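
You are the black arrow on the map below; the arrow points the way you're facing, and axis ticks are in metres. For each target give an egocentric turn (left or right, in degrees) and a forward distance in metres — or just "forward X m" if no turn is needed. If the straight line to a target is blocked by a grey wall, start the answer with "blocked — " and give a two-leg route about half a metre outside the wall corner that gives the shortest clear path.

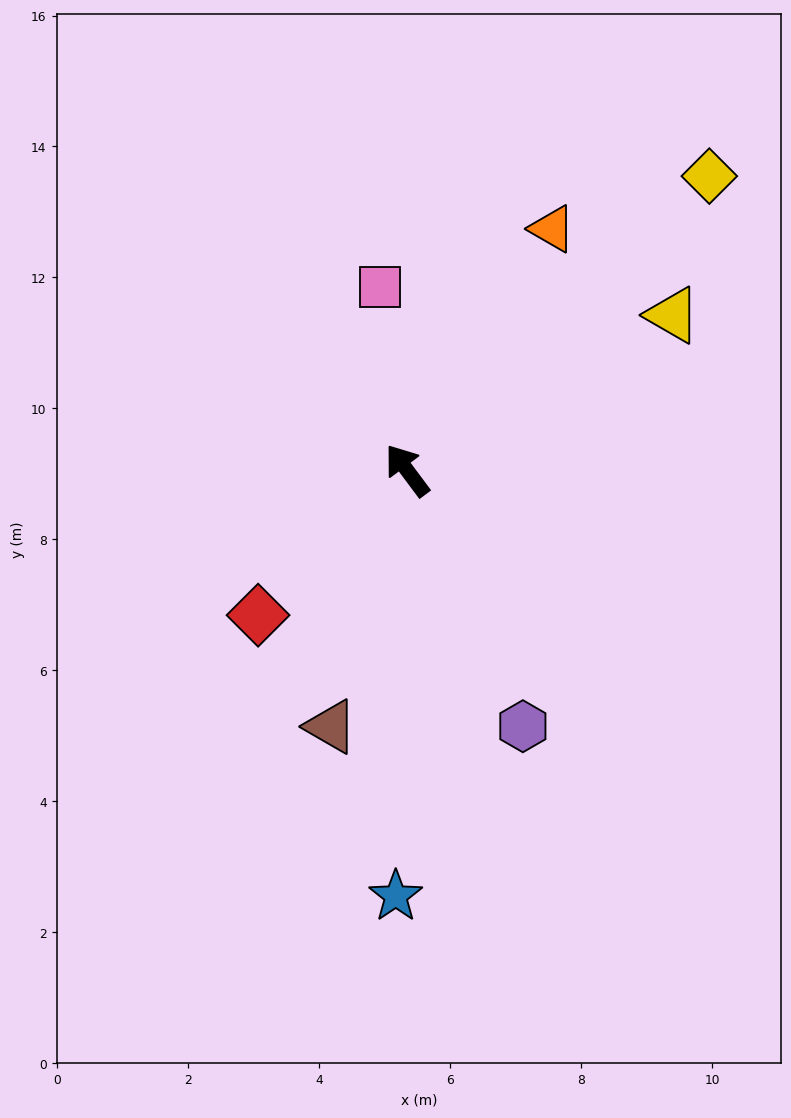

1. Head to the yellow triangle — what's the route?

turn right 96°, forward 4.7 m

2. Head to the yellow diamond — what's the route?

turn right 82°, forward 6.4 m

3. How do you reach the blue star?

turn left 142°, forward 6.5 m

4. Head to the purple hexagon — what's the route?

turn left 168°, forward 4.3 m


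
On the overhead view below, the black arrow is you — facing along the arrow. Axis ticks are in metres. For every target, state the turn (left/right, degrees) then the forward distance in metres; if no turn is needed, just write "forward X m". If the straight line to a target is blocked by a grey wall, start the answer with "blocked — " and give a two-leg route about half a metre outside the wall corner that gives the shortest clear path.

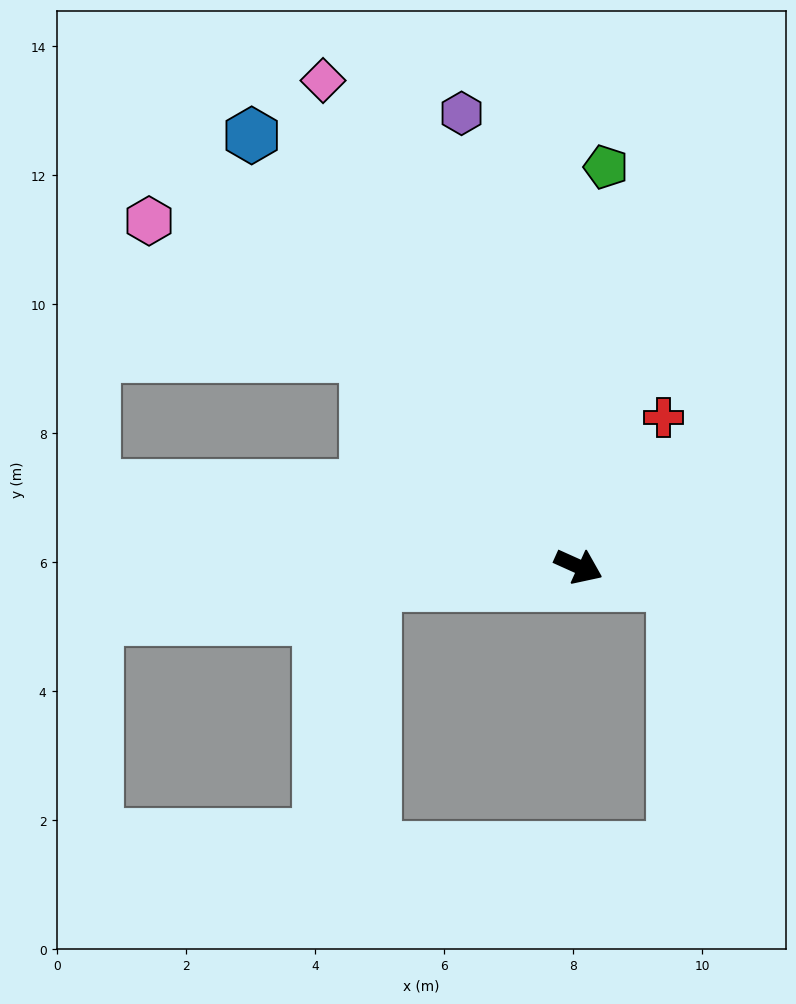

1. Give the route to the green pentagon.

turn left 110°, forward 6.2 m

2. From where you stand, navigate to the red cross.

turn left 85°, forward 2.7 m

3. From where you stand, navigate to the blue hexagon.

turn left 151°, forward 8.4 m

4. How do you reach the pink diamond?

turn left 142°, forward 8.5 m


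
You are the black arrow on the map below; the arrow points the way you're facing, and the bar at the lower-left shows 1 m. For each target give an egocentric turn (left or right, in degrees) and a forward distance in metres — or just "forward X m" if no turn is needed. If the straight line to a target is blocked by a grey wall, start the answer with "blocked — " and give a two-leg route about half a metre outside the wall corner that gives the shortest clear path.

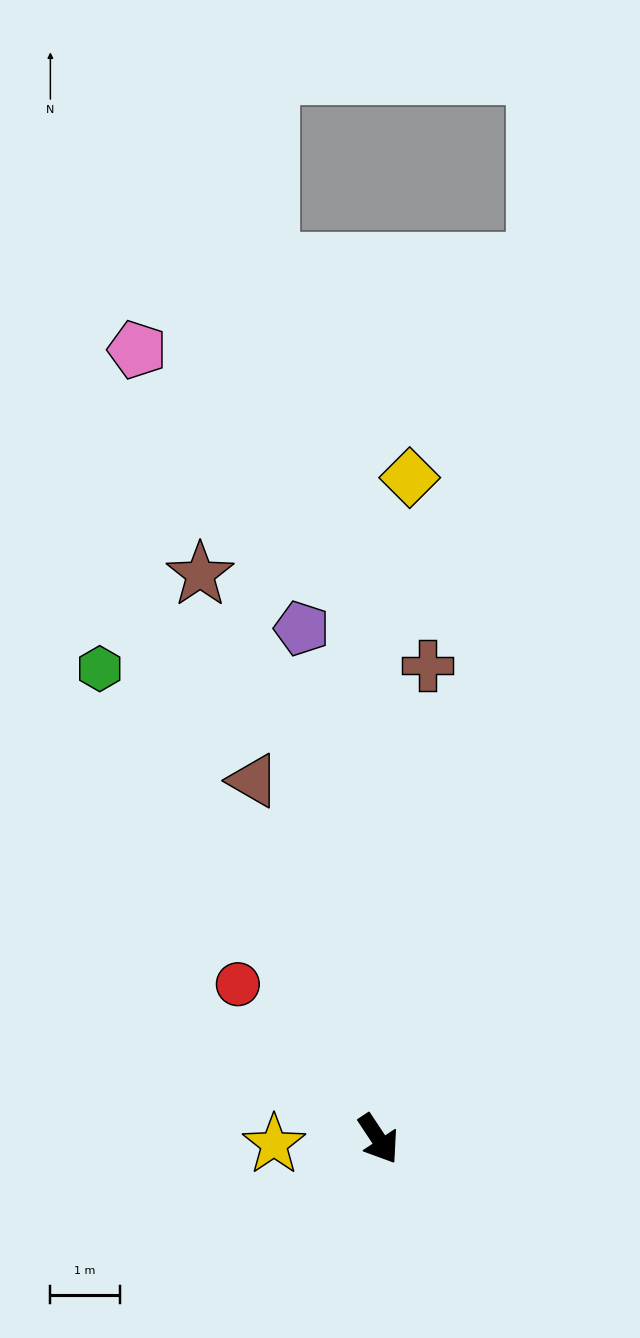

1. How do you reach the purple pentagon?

turn left 155°, forward 7.5 m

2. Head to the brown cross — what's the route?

turn left 141°, forward 6.9 m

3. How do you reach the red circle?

turn right 171°, forward 3.0 m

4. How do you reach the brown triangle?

turn left 166°, forward 5.5 m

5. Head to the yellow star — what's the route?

turn right 121°, forward 1.5 m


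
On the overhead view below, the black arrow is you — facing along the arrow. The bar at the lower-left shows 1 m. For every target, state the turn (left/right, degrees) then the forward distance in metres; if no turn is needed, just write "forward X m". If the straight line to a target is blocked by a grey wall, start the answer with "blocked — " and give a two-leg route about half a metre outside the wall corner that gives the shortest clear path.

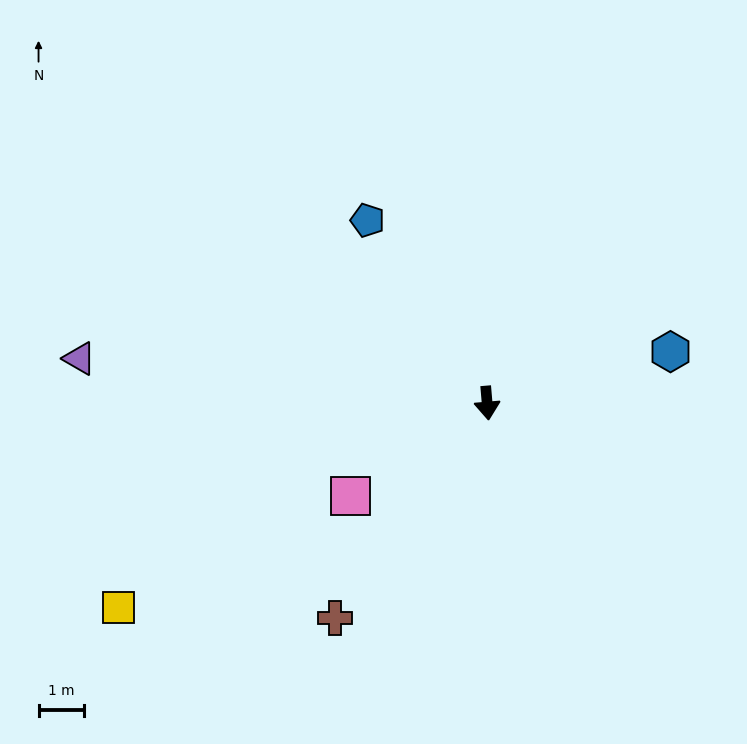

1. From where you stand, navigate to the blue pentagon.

turn right 152°, forward 4.8 m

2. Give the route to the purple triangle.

turn right 101°, forward 8.9 m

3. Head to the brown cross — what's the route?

turn right 40°, forward 5.7 m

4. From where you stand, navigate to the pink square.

turn right 61°, forward 3.6 m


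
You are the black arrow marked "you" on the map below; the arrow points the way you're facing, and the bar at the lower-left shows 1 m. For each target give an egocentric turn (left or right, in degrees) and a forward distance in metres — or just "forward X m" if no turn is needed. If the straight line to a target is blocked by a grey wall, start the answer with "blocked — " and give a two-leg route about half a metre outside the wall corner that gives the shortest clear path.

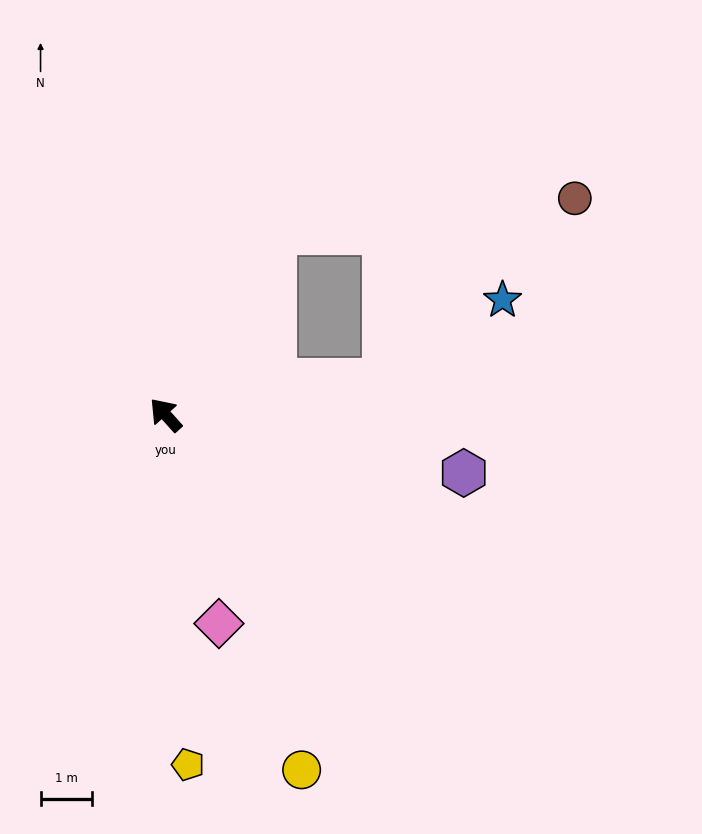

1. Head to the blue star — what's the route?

blocked — turn right 123°, forward 4.3 m, then turn left 25°, forward 2.7 m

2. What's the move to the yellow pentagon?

turn left 142°, forward 6.8 m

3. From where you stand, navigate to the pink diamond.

turn left 152°, forward 4.2 m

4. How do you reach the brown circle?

blocked — turn right 73°, forward 4.1 m, then turn right 52°, forward 5.8 m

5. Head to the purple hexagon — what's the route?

turn right 143°, forward 5.9 m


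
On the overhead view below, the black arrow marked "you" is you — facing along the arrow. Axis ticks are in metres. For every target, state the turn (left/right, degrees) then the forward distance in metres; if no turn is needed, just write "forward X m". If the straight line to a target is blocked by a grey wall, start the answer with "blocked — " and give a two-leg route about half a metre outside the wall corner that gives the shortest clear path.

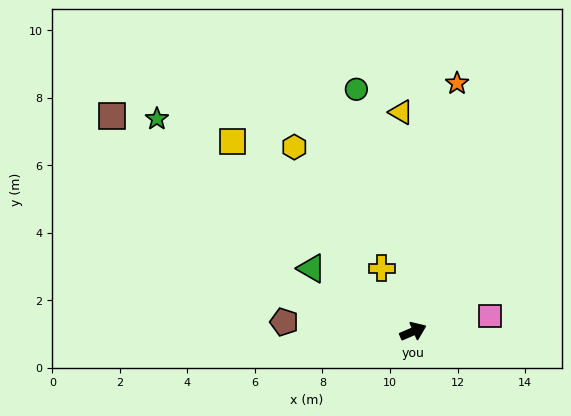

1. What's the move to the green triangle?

turn left 125°, forward 3.5 m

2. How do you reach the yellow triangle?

turn left 70°, forward 6.5 m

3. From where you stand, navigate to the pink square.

turn right 12°, forward 2.3 m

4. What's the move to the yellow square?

turn left 110°, forward 7.8 m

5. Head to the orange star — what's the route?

turn left 57°, forward 7.5 m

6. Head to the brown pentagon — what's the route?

turn left 153°, forward 3.8 m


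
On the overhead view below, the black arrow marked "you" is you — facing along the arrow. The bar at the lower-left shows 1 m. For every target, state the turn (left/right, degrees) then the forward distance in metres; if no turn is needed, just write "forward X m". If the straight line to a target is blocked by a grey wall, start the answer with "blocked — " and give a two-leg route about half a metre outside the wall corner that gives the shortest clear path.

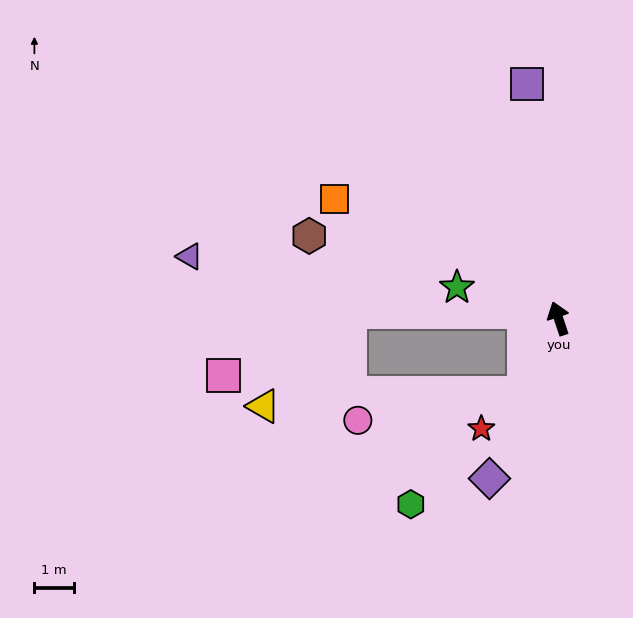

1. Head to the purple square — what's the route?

turn right 11°, forward 6.0 m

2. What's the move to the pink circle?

blocked — turn left 137°, forward 2.1 m, then turn right 56°, forward 4.3 m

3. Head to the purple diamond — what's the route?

turn left 138°, forward 4.4 m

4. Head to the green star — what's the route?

turn left 55°, forward 2.7 m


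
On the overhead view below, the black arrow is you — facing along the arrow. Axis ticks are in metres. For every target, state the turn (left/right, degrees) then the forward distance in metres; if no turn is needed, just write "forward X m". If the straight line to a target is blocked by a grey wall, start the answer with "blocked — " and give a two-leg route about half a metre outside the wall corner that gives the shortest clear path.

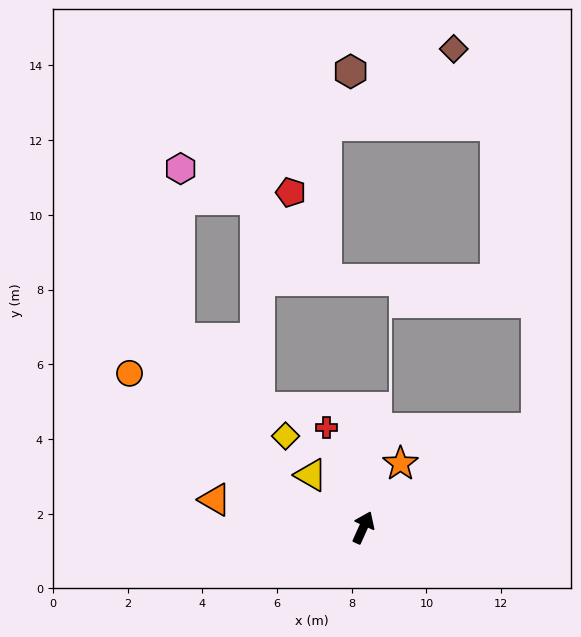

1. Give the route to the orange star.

turn right 6°, forward 2.0 m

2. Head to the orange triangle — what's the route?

turn left 104°, forward 4.0 m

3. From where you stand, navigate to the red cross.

turn left 45°, forward 2.8 m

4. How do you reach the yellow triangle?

turn left 69°, forward 2.0 m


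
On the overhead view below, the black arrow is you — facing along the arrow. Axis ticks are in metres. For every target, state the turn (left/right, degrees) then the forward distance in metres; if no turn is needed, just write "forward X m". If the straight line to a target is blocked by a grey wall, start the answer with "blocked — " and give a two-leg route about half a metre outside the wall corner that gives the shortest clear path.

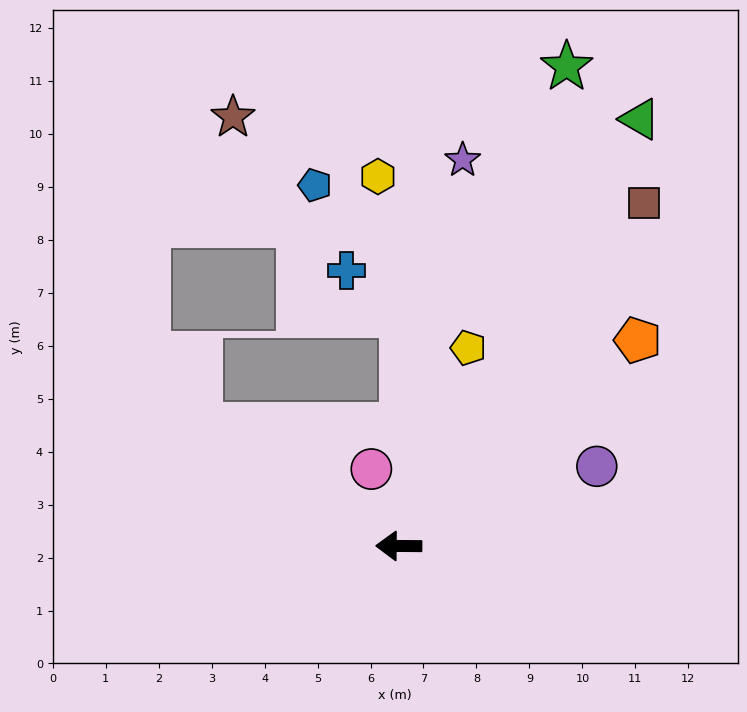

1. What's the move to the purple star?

turn right 99°, forward 7.4 m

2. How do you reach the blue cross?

blocked — turn right 90°, forward 4.4 m, then turn left 51°, forward 1.3 m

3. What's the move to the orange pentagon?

turn right 139°, forward 6.0 m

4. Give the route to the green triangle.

turn right 119°, forward 9.3 m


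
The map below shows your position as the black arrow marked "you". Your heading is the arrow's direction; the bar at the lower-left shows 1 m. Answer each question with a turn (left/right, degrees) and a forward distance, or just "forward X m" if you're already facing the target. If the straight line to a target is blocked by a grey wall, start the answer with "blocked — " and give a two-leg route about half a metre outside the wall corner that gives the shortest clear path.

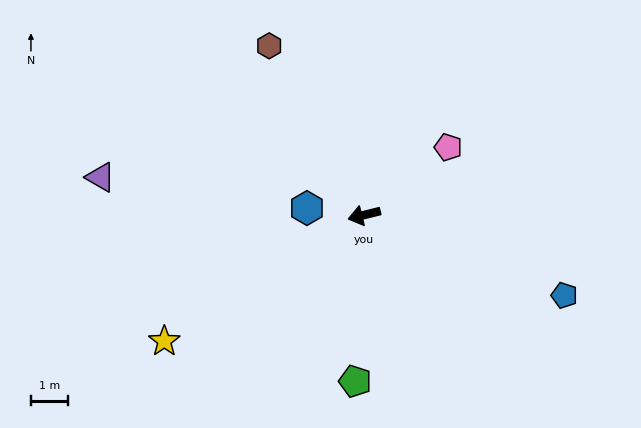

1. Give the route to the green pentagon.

turn left 73°, forward 4.5 m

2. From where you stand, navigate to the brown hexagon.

turn right 75°, forward 5.3 m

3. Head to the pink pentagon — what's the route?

turn right 155°, forward 2.9 m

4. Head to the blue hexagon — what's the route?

turn right 21°, forward 1.6 m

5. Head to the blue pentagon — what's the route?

turn left 144°, forward 5.9 m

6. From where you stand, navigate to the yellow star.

turn left 18°, forward 6.4 m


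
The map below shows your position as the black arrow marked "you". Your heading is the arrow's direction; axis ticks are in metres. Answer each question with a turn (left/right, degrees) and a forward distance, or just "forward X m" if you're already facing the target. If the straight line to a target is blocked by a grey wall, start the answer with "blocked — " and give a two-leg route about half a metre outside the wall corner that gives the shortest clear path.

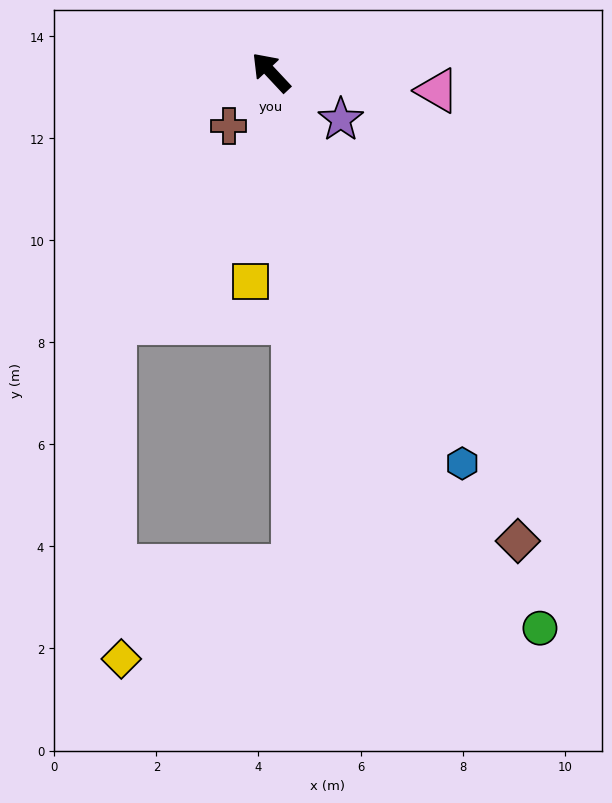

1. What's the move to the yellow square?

turn left 131°, forward 4.1 m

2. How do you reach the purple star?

turn right 167°, forward 1.7 m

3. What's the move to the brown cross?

turn left 99°, forward 1.3 m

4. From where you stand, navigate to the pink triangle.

turn right 139°, forward 3.3 m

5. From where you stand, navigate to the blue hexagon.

turn left 163°, forward 8.5 m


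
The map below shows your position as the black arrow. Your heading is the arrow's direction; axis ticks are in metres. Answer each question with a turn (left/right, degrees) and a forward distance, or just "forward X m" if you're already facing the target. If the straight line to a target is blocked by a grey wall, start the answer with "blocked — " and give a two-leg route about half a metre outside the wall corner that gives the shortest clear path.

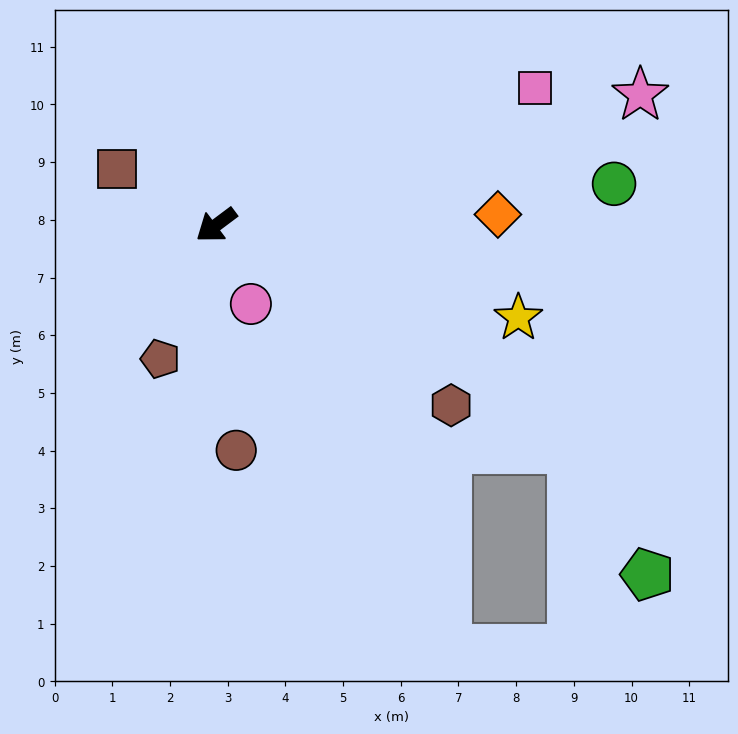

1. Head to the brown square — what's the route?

turn right 66°, forward 2.0 m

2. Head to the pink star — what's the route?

turn left 160°, forward 7.7 m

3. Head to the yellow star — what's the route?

turn left 126°, forward 5.5 m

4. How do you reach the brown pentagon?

turn left 31°, forward 2.5 m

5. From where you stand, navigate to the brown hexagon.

turn left 106°, forward 5.1 m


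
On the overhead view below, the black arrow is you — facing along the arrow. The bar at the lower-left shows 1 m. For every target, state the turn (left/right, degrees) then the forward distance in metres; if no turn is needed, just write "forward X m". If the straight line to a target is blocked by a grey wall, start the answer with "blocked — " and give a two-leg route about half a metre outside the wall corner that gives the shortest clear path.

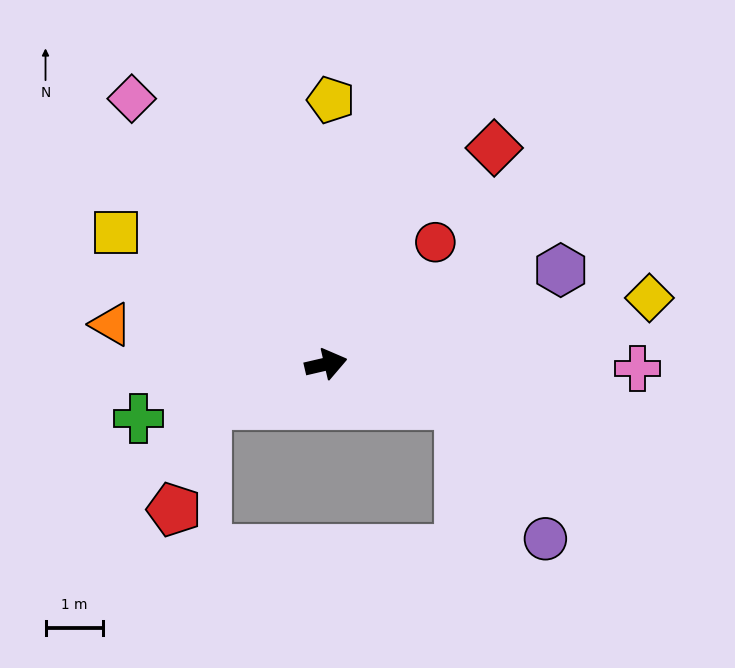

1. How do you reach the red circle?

turn left 35°, forward 2.8 m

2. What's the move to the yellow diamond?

forward 5.7 m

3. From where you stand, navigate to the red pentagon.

blocked — turn right 174°, forward 2.2 m, then turn left 54°, forward 1.9 m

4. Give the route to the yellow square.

turn left 135°, forward 4.3 m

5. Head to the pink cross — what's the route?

turn right 14°, forward 5.4 m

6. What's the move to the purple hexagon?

turn left 9°, forward 4.4 m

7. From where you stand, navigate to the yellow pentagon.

turn left 76°, forward 4.6 m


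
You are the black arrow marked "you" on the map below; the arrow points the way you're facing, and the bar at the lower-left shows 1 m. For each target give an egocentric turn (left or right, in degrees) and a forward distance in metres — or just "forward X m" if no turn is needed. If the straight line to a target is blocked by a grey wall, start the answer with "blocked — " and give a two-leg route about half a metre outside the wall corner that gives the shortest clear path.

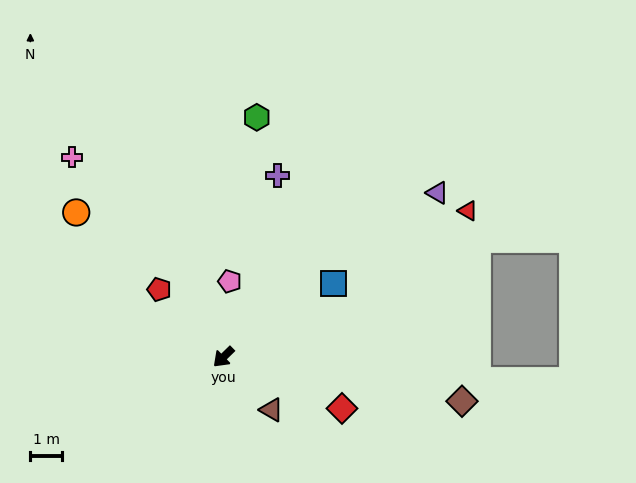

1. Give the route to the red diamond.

turn left 112°, forward 4.0 m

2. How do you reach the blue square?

turn left 169°, forward 4.1 m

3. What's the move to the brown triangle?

turn left 88°, forward 2.2 m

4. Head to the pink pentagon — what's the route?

turn right 139°, forward 2.4 m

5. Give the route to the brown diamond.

turn left 125°, forward 7.6 m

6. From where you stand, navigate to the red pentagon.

turn right 91°, forward 2.9 m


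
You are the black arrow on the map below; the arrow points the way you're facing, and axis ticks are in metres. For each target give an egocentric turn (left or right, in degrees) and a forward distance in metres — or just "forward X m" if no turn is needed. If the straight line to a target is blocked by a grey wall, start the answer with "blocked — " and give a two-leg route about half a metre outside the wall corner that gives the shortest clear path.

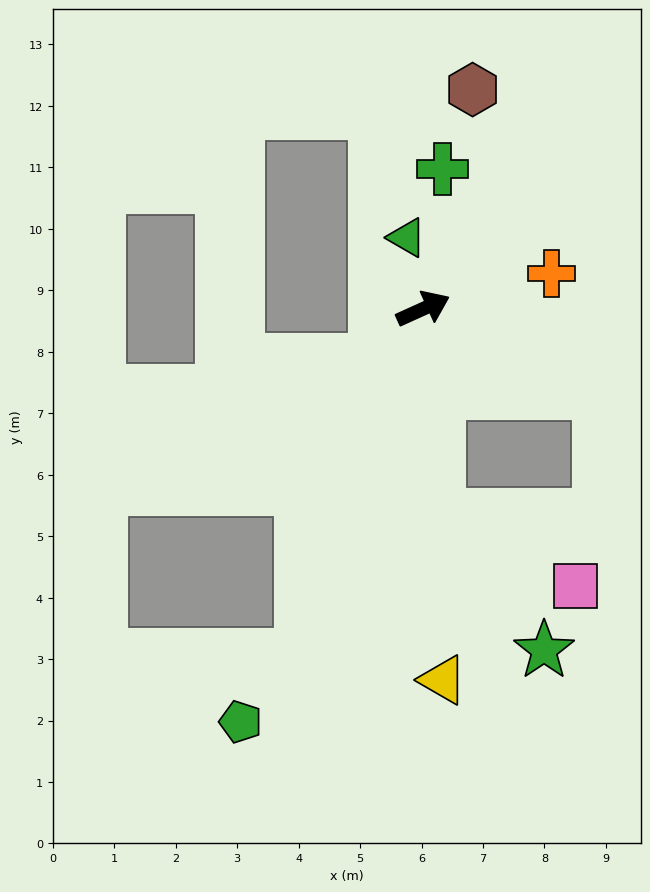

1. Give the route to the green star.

blocked — turn right 110°, forward 3.4 m, then turn left 33°, forward 2.8 m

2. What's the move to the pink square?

blocked — turn right 110°, forward 3.4 m, then turn left 58°, forward 2.5 m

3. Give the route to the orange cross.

turn right 9°, forward 2.2 m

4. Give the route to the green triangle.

turn left 79°, forward 1.2 m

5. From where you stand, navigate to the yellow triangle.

turn right 111°, forward 6.0 m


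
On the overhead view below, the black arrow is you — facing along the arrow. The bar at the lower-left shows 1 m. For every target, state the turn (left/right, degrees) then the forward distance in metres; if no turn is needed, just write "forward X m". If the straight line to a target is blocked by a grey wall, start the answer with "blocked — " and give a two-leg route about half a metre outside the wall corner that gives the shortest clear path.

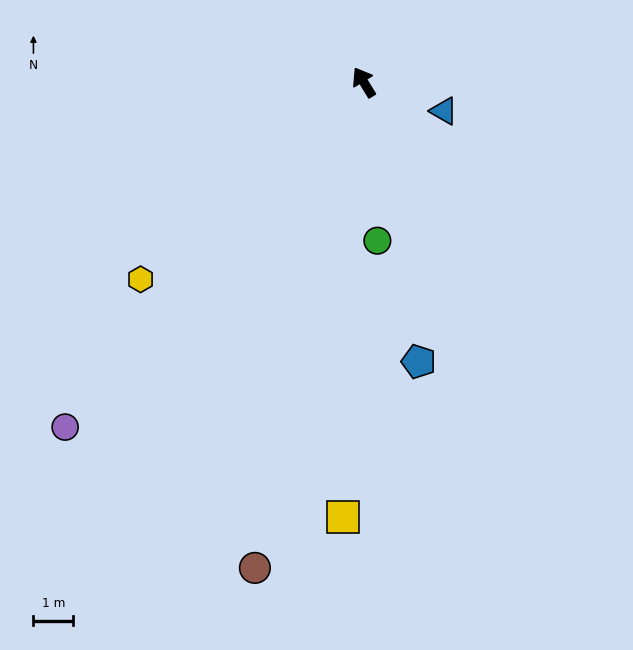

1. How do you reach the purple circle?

turn left 108°, forward 11.5 m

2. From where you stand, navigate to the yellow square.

turn left 146°, forward 11.0 m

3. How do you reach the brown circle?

turn left 136°, forward 12.6 m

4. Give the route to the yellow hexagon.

turn left 100°, forward 7.5 m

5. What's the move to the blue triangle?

turn right 141°, forward 2.1 m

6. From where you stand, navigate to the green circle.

turn left 153°, forward 4.0 m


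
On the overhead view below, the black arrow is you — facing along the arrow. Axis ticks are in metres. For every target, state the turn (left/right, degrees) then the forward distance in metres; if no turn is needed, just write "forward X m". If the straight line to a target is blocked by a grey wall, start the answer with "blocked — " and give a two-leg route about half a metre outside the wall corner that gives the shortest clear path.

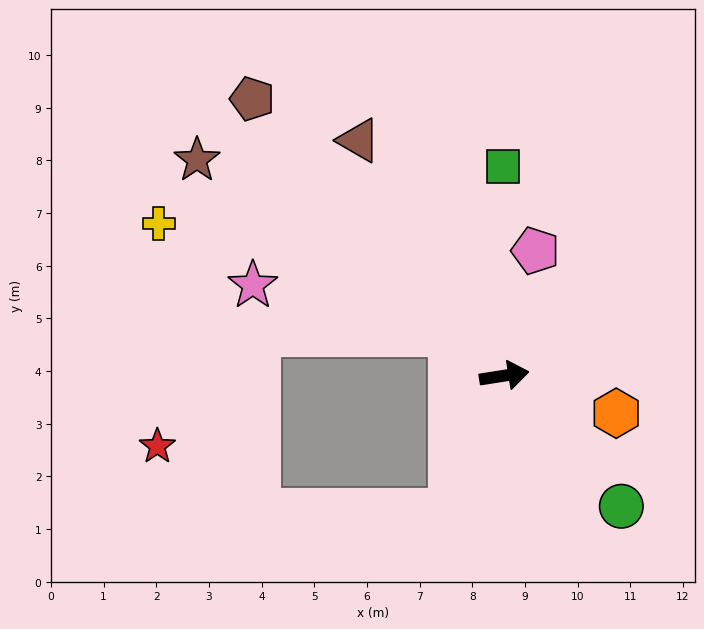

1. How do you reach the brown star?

turn left 136°, forward 7.1 m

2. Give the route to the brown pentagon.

turn left 123°, forward 7.1 m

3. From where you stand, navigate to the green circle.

turn right 57°, forward 3.3 m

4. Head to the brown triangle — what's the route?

turn left 113°, forward 5.3 m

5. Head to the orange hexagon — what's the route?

turn right 27°, forward 2.2 m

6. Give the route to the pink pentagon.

turn left 67°, forward 2.4 m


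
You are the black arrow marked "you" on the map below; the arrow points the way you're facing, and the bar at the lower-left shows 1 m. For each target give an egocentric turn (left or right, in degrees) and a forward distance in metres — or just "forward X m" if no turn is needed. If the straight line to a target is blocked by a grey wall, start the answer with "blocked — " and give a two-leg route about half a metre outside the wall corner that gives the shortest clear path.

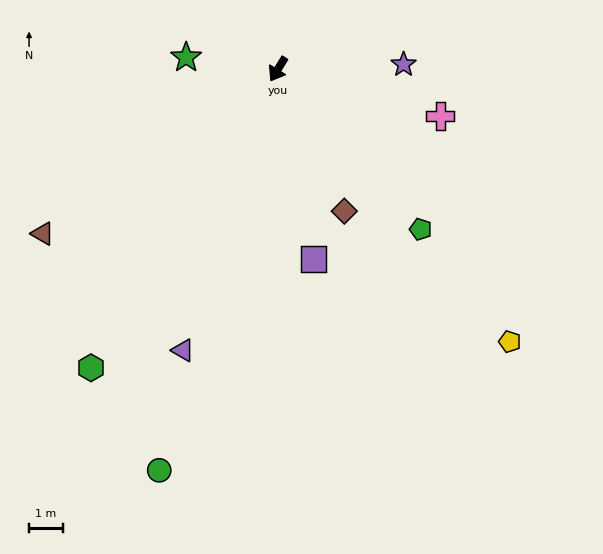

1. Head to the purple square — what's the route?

turn left 42°, forward 5.7 m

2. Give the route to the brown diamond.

turn left 57°, forward 4.7 m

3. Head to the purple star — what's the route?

turn left 124°, forward 3.7 m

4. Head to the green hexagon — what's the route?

forward 10.5 m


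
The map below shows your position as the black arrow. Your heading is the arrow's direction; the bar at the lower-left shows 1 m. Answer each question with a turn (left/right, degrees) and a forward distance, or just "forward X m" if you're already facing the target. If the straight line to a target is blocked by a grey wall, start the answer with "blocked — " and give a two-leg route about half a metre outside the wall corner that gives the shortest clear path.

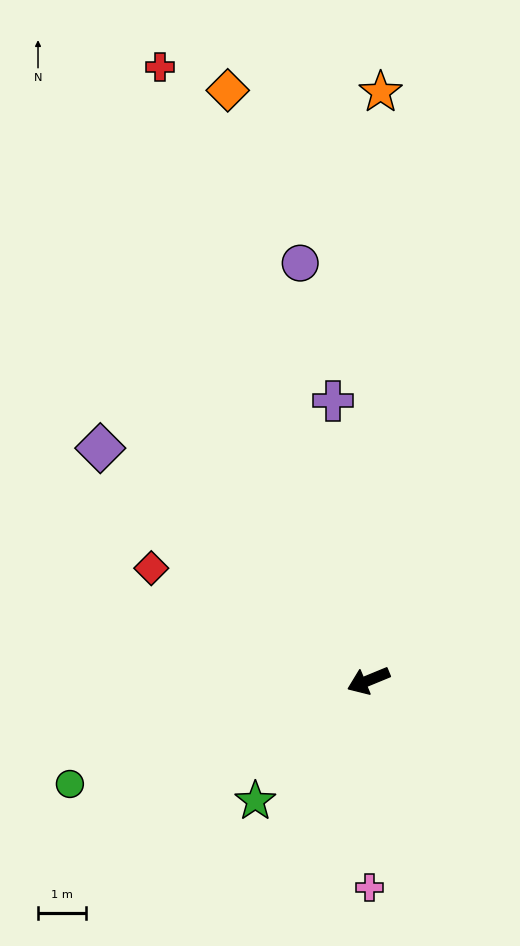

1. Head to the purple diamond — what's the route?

turn right 63°, forward 7.4 m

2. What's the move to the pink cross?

turn left 68°, forward 4.3 m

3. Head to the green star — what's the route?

turn left 24°, forward 3.4 m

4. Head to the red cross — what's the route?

turn right 94°, forward 13.5 m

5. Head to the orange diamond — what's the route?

turn right 99°, forward 12.6 m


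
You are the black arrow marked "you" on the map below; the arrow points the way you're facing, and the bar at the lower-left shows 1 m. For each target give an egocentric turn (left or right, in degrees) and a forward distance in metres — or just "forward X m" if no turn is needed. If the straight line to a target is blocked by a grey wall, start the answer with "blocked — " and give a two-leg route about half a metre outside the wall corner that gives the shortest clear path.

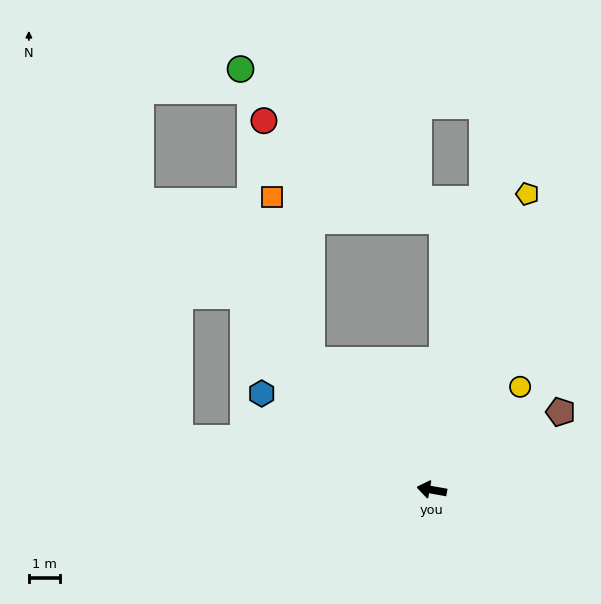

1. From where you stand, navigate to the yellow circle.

turn right 120°, forward 4.4 m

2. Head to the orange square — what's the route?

blocked — turn right 37°, forward 5.7 m, then turn right 29°, forward 5.4 m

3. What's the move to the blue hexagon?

turn right 19°, forward 6.3 m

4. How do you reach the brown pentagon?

turn right 139°, forward 4.9 m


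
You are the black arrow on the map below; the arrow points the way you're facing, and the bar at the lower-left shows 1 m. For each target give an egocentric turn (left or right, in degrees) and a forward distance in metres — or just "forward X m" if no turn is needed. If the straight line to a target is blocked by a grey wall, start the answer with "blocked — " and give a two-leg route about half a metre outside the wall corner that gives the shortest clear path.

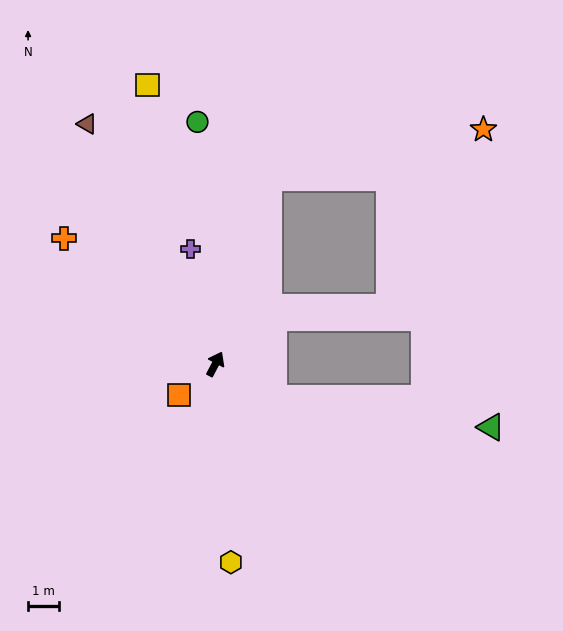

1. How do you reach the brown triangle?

turn left 56°, forward 8.8 m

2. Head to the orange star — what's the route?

blocked — turn left 12°, forward 6.3 m, then turn right 62°, forward 7.1 m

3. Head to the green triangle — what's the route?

blocked — turn right 93°, forward 2.2 m, then turn left 23°, forward 7.1 m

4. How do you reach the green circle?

turn left 32°, forward 7.8 m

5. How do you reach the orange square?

turn left 158°, forward 1.5 m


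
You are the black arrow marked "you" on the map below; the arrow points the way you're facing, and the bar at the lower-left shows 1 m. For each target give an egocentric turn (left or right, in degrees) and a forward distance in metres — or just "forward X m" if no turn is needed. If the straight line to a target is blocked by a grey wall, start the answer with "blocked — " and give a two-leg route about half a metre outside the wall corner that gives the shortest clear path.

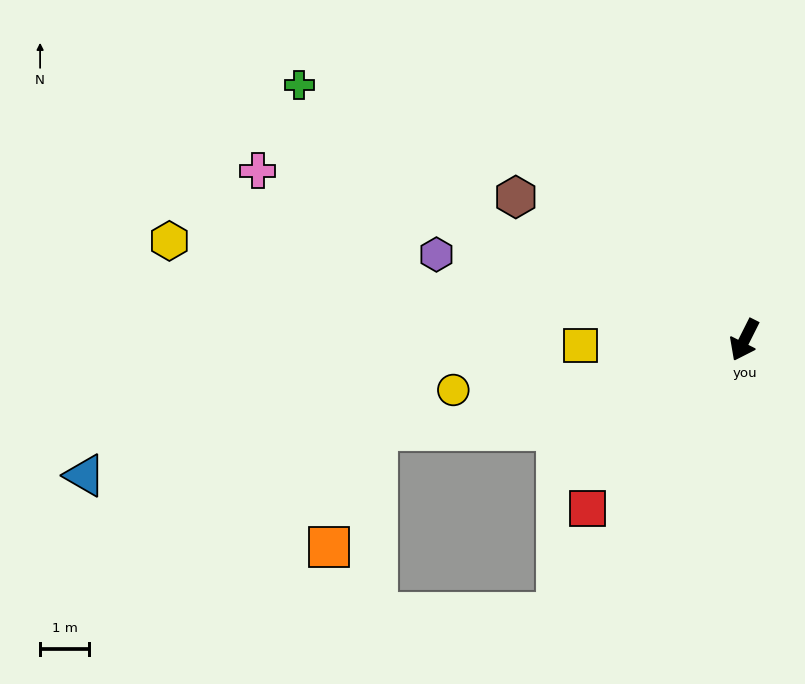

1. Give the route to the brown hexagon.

turn right 95°, forward 5.5 m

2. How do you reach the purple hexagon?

turn right 79°, forward 6.5 m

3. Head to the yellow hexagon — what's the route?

turn right 73°, forward 11.9 m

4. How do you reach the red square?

turn right 16°, forward 4.7 m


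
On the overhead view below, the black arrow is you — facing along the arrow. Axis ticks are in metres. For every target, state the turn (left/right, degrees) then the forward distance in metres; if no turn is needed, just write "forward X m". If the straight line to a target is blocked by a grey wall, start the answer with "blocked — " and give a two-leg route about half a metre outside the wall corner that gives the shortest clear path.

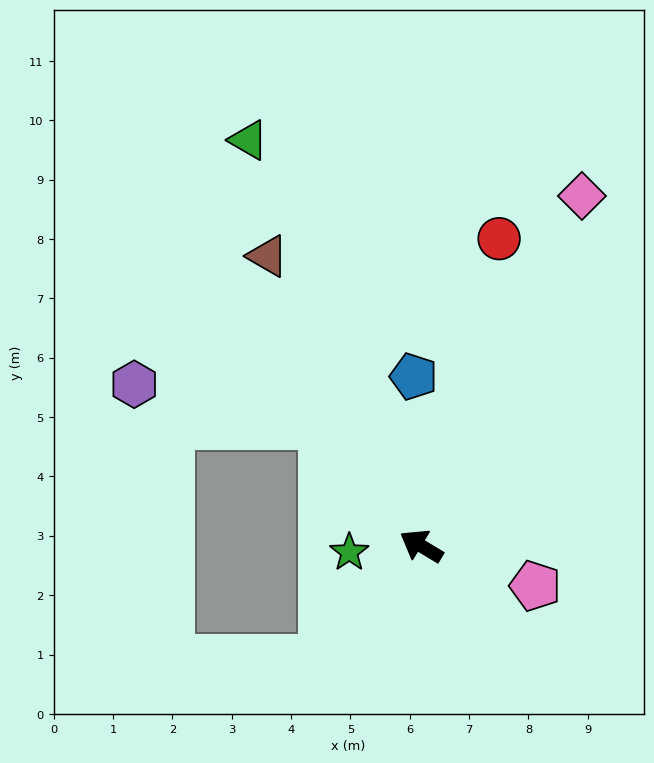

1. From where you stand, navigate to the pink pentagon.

turn right 168°, forward 2.0 m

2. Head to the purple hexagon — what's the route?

blocked — turn right 20°, forward 2.6 m, then turn left 39°, forward 3.3 m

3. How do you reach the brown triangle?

turn right 31°, forward 5.5 m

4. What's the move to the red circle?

turn right 73°, forward 5.3 m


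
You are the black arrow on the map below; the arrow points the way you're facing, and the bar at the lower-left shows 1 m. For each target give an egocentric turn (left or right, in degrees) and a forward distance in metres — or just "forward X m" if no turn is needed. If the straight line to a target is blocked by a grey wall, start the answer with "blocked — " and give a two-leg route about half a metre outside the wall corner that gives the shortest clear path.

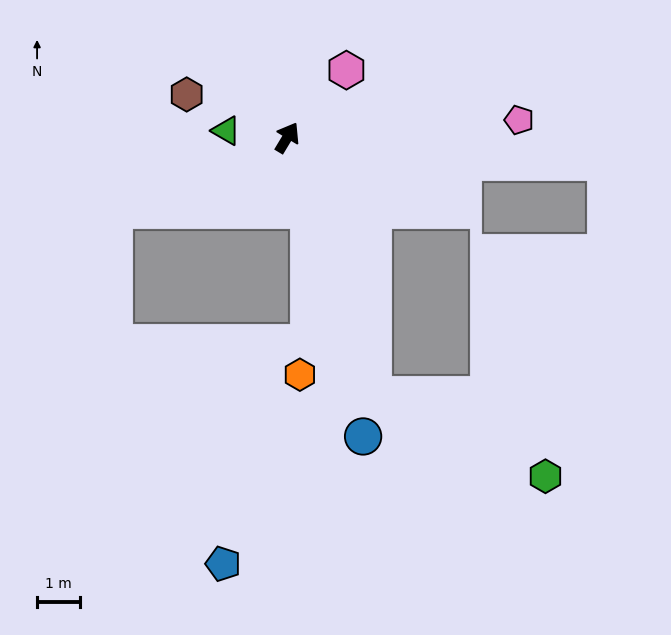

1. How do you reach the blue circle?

turn right 135°, forward 7.1 m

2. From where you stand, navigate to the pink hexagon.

turn right 10°, forward 2.1 m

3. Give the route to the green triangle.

turn left 115°, forward 1.4 m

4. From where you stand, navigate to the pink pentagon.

turn right 55°, forward 5.4 m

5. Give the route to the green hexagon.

blocked — turn right 130°, forward 6.3 m, then turn left 46°, forward 4.4 m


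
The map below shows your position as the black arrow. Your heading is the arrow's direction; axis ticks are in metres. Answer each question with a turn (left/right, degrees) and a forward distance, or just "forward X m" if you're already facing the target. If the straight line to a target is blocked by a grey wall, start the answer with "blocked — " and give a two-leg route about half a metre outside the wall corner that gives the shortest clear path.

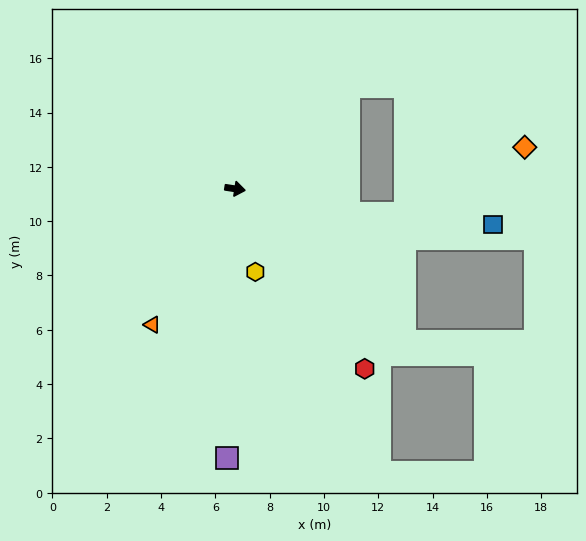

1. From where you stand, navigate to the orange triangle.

turn right 113°, forward 5.9 m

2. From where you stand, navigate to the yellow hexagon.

turn right 68°, forward 3.1 m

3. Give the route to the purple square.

turn right 83°, forward 9.9 m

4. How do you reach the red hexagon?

turn right 46°, forward 8.2 m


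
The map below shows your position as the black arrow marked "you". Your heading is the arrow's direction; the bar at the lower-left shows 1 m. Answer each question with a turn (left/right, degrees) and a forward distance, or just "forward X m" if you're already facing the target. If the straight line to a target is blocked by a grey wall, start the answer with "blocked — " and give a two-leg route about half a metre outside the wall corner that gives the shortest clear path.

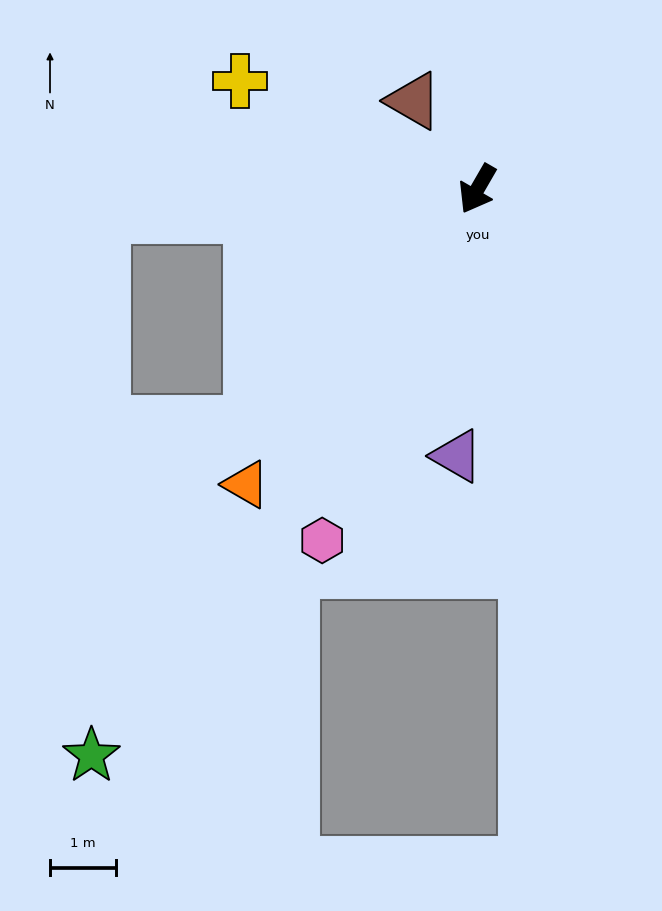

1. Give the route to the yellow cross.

turn right 84°, forward 4.0 m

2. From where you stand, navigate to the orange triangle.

turn right 8°, forward 5.7 m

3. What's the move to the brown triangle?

turn right 114°, forward 1.7 m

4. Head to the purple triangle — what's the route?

turn left 26°, forward 4.1 m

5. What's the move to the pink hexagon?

turn left 6°, forward 5.8 m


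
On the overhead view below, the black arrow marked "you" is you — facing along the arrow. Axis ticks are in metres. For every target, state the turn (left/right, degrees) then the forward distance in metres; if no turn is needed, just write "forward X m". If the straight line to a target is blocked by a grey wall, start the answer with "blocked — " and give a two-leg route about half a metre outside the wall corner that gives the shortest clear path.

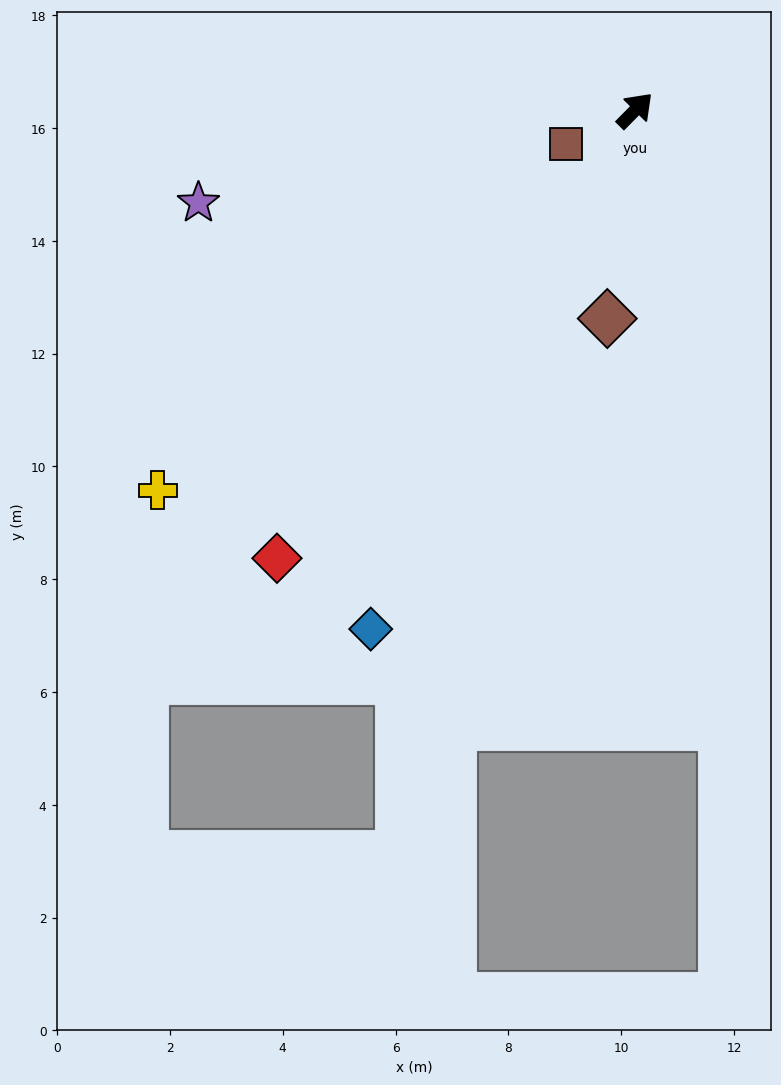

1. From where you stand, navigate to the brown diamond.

turn right 143°, forward 3.7 m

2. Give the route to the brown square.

turn left 161°, forward 1.4 m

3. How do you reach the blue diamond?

turn right 162°, forward 10.3 m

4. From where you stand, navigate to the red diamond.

turn right 174°, forward 10.2 m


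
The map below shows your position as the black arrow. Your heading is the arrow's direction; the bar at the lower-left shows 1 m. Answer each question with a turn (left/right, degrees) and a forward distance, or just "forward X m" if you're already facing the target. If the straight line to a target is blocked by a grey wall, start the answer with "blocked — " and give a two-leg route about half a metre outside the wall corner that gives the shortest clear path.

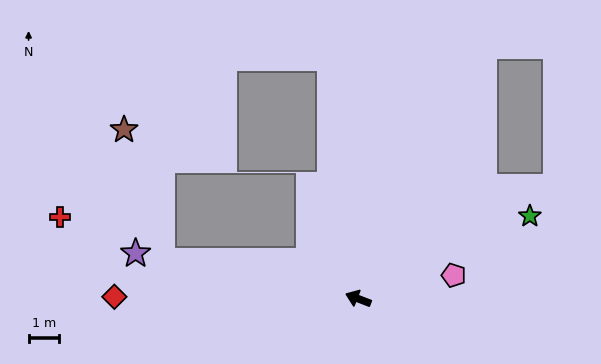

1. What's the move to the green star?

turn right 133°, forward 6.2 m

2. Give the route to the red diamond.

turn left 21°, forward 7.9 m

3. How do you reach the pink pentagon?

turn right 145°, forward 3.2 m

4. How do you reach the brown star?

blocked — turn left 10°, forward 6.5 m, then turn right 63°, forward 4.4 m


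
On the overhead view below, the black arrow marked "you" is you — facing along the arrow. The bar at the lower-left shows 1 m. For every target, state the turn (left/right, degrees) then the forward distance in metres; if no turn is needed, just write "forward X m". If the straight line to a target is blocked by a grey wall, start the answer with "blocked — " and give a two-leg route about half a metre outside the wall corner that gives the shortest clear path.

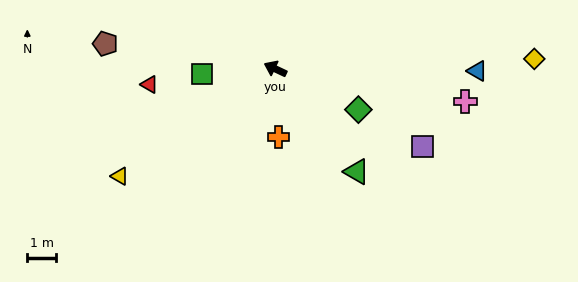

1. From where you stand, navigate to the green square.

turn left 29°, forward 2.5 m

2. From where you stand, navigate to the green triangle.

turn left 154°, forward 4.5 m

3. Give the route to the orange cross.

turn left 118°, forward 2.4 m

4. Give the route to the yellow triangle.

turn left 60°, forward 6.5 m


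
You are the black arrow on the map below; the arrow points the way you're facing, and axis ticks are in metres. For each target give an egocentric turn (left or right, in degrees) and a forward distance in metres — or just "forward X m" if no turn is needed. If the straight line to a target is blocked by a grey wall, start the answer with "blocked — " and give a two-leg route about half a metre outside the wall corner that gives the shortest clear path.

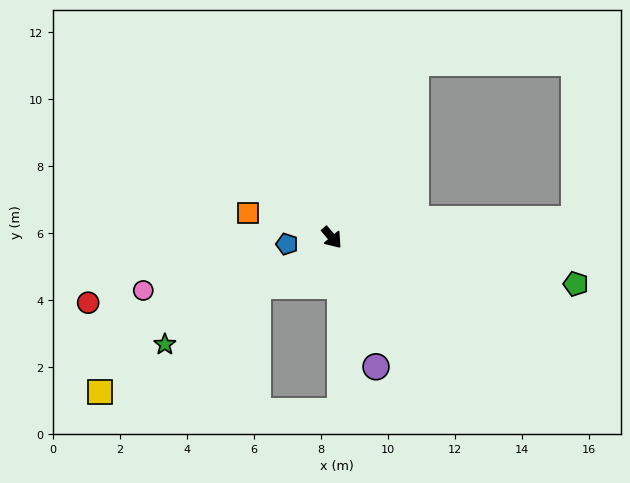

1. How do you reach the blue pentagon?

turn right 122°, forward 1.4 m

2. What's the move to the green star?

turn right 97°, forward 5.9 m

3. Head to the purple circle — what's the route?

turn right 21°, forward 4.1 m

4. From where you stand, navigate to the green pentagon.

turn left 39°, forward 7.4 m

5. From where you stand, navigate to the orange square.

turn right 146°, forward 2.6 m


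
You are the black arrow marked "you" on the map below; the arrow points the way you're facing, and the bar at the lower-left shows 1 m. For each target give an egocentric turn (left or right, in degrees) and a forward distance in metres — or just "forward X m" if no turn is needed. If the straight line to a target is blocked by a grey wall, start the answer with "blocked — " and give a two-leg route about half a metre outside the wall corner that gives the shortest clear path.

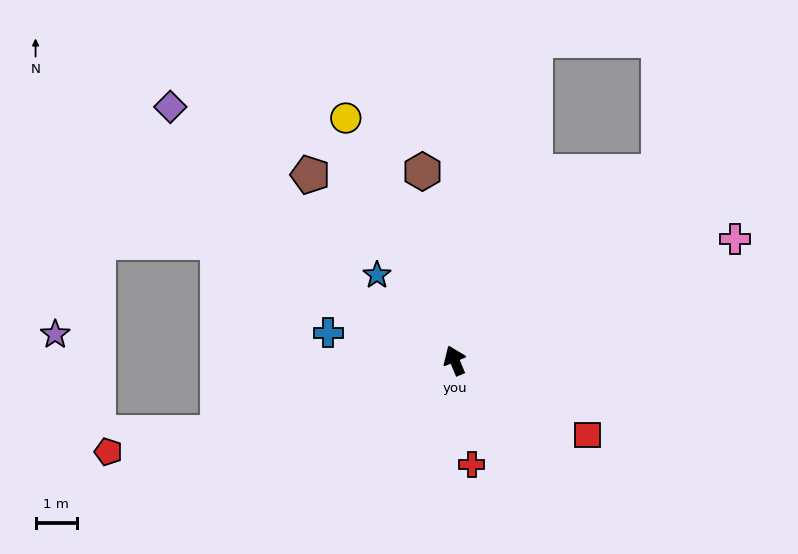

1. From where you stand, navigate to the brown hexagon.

turn right 13°, forward 4.6 m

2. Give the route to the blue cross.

turn left 55°, forward 3.1 m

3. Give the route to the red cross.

turn left 167°, forward 2.5 m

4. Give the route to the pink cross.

turn right 89°, forward 7.4 m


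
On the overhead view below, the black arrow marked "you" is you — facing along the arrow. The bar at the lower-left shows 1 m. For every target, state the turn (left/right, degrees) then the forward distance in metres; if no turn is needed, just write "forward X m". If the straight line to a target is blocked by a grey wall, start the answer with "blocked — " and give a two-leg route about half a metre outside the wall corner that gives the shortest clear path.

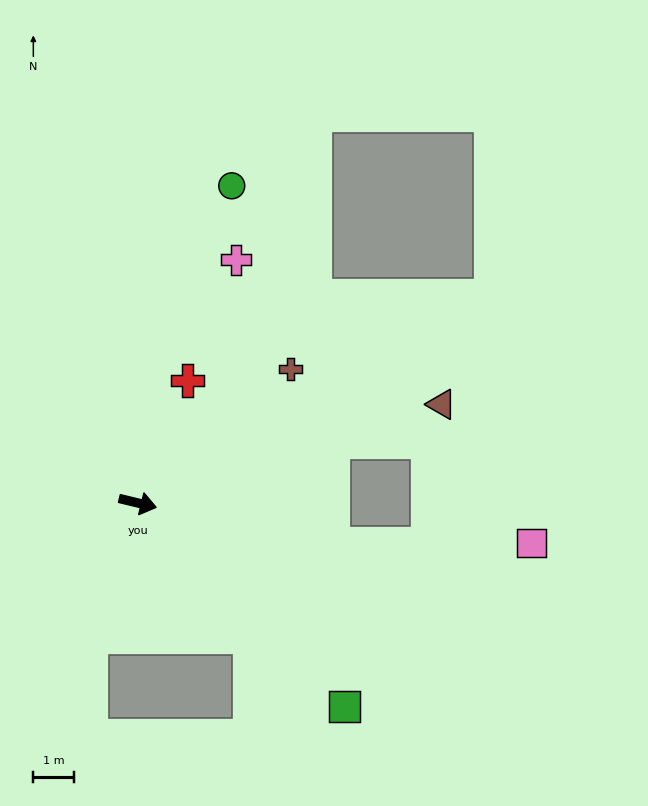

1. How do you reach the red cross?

turn left 81°, forward 3.3 m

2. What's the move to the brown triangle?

turn left 32°, forward 7.9 m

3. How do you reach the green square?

turn right 31°, forward 7.1 m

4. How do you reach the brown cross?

turn left 55°, forward 5.0 m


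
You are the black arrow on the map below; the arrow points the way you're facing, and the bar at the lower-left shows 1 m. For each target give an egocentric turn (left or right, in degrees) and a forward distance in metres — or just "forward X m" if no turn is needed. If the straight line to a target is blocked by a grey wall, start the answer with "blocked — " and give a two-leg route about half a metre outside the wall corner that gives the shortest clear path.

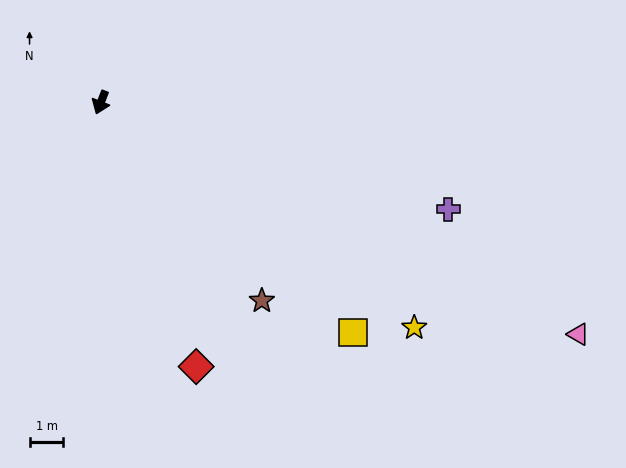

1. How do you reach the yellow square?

turn left 69°, forward 10.1 m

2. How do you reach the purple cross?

turn left 94°, forward 10.7 m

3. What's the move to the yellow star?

turn left 76°, forward 11.4 m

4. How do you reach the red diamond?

turn left 41°, forward 8.3 m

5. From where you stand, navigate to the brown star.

turn left 60°, forward 7.5 m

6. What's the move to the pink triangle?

turn left 85°, forward 15.7 m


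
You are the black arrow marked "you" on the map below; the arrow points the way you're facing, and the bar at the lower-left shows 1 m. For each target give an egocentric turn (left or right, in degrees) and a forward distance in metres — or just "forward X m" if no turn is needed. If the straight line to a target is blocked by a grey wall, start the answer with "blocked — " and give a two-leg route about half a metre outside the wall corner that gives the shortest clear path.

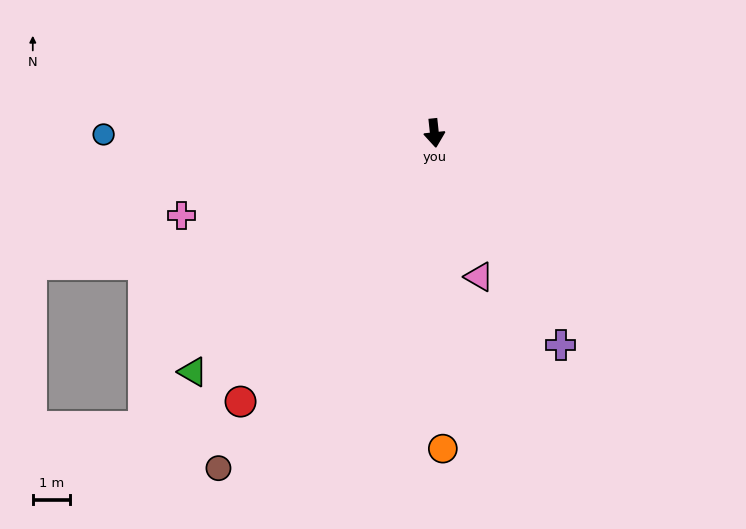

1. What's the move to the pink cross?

turn right 78°, forward 7.1 m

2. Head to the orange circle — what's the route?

turn right 5°, forward 8.5 m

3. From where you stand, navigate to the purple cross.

turn left 25°, forward 6.6 m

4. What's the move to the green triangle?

turn right 51°, forward 9.1 m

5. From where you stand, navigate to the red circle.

turn right 42°, forward 8.9 m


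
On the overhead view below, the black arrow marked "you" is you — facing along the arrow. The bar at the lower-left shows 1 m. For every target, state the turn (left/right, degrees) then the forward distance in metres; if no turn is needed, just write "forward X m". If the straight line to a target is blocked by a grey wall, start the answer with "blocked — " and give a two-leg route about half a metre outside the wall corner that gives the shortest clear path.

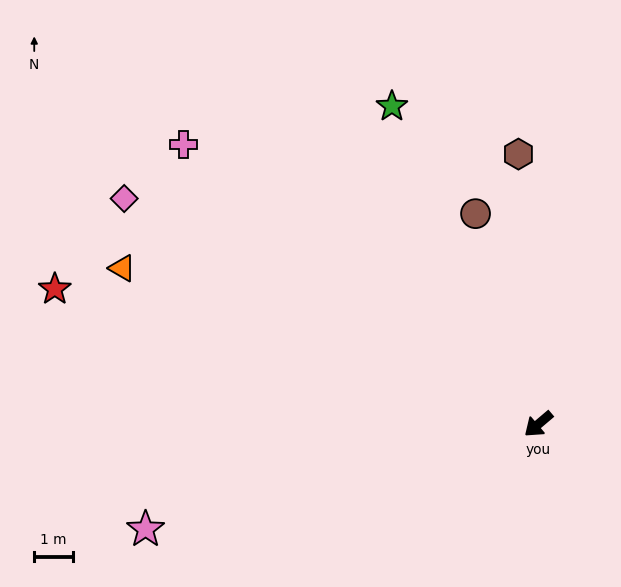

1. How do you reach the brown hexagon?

turn right 126°, forward 7.0 m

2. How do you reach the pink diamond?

turn right 69°, forward 12.2 m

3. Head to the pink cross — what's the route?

turn right 79°, forward 11.7 m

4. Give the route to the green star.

turn right 106°, forward 9.0 m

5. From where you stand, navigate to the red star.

turn right 56°, forward 12.9 m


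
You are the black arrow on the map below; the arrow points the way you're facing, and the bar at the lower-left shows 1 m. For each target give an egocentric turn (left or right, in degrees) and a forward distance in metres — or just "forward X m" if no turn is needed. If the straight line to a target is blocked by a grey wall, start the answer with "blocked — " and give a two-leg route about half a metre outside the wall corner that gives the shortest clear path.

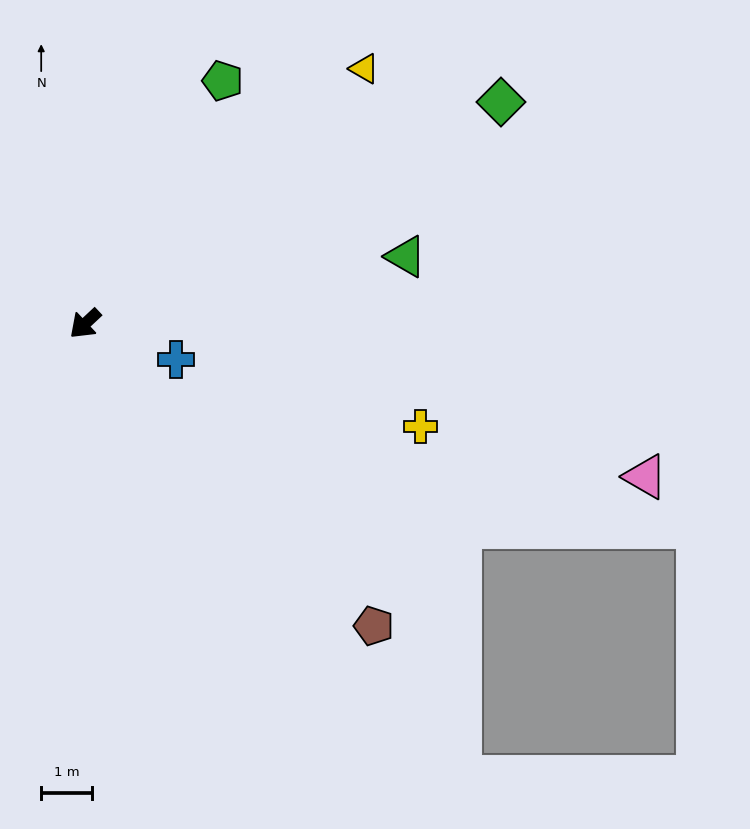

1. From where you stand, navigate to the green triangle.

turn left 149°, forward 6.4 m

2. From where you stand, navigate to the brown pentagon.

turn left 91°, forward 8.2 m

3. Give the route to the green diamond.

turn left 165°, forward 9.2 m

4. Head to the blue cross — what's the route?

turn left 115°, forward 1.9 m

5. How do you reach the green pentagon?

turn right 163°, forward 5.5 m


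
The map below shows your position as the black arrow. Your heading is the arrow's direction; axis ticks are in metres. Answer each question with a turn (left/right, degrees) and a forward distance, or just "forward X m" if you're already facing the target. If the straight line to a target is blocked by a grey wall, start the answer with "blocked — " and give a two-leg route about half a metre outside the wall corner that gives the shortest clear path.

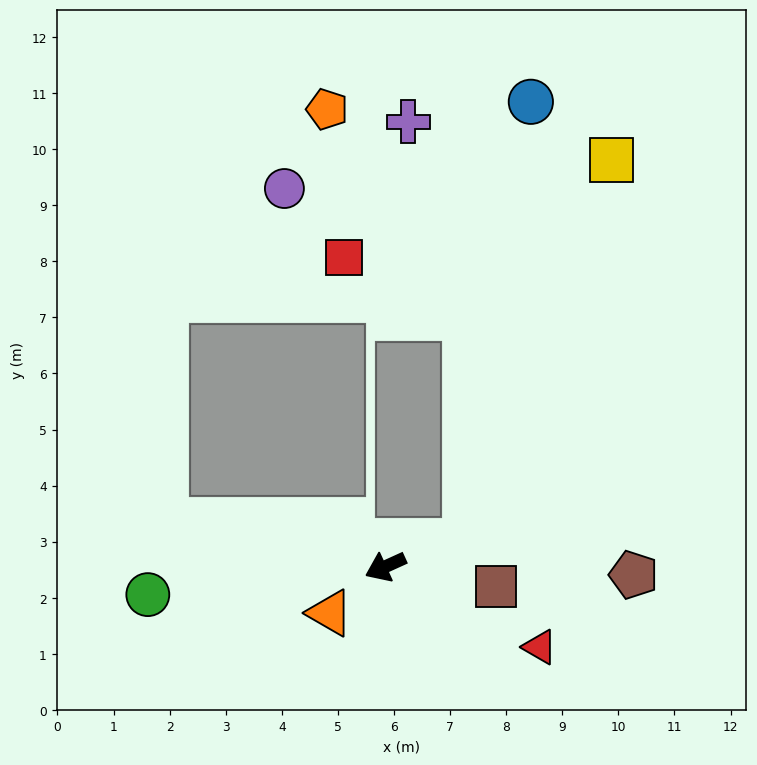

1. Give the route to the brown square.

turn left 145°, forward 2.0 m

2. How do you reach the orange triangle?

turn left 15°, forward 1.3 m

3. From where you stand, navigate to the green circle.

turn right 18°, forward 4.3 m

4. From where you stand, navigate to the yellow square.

blocked — turn left 173°, forward 1.5 m, then turn left 52°, forward 7.3 m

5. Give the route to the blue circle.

blocked — turn left 173°, forward 1.5 m, then turn left 64°, forward 7.9 m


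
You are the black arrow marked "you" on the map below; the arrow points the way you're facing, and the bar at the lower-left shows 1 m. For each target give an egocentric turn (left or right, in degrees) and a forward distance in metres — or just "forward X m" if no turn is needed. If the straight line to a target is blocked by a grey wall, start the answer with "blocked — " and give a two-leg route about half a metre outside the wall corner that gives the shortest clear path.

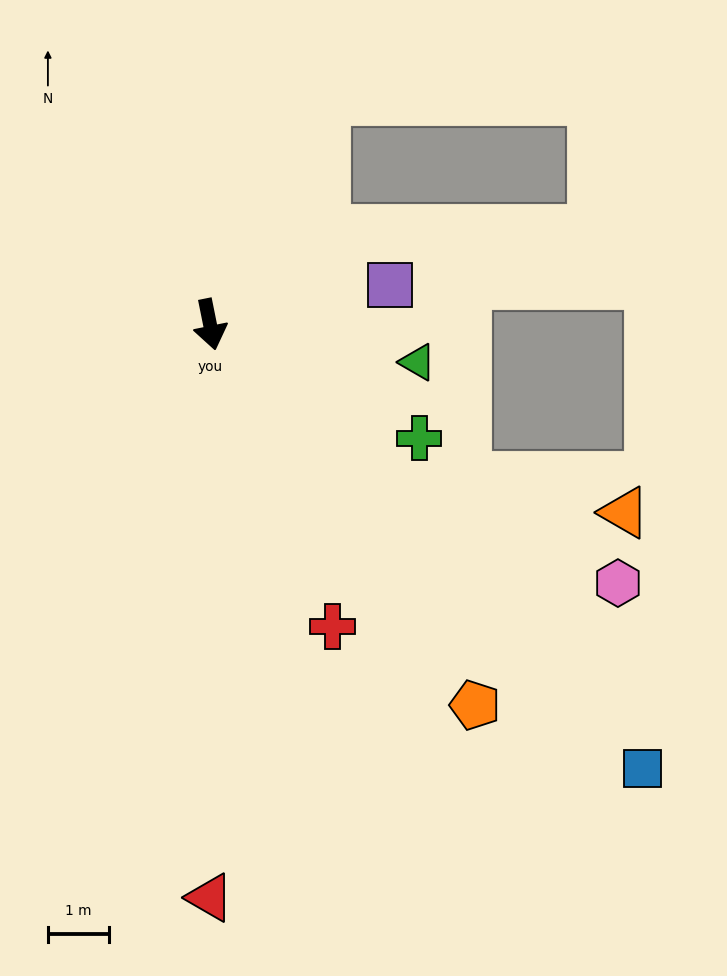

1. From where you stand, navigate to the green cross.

turn left 50°, forward 3.9 m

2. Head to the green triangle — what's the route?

turn left 68°, forward 3.4 m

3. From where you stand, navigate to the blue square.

turn left 33°, forward 10.1 m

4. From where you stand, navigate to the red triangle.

turn right 11°, forward 9.3 m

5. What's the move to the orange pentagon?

turn left 23°, forward 7.5 m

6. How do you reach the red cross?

turn left 11°, forward 5.3 m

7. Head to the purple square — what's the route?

turn left 91°, forward 3.0 m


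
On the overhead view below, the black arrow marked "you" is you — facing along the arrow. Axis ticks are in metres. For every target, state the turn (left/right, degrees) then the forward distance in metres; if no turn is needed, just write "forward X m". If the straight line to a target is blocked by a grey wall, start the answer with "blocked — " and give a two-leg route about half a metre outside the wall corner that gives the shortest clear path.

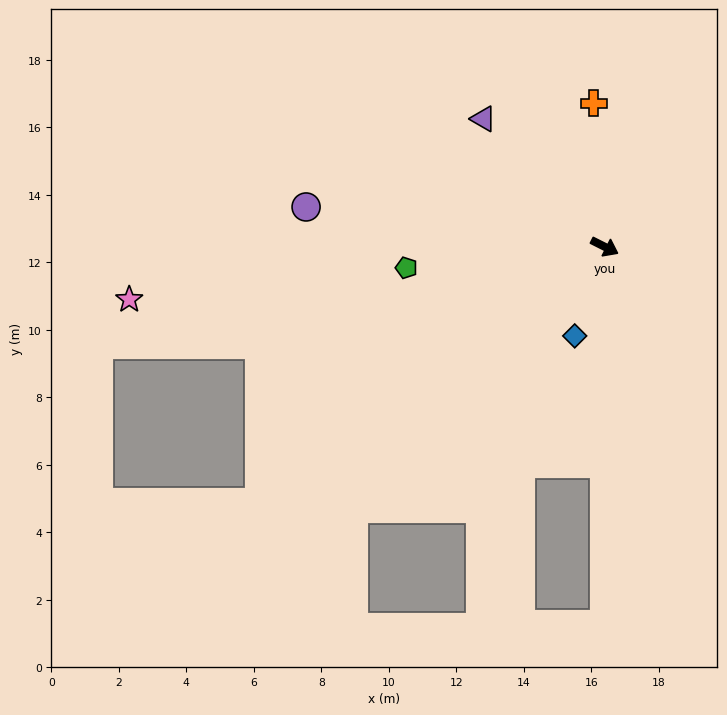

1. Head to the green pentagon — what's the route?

turn right 147°, forward 5.9 m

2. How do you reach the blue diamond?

turn right 82°, forward 2.8 m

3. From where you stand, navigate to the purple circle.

turn right 161°, forward 8.9 m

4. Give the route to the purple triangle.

turn left 160°, forward 5.2 m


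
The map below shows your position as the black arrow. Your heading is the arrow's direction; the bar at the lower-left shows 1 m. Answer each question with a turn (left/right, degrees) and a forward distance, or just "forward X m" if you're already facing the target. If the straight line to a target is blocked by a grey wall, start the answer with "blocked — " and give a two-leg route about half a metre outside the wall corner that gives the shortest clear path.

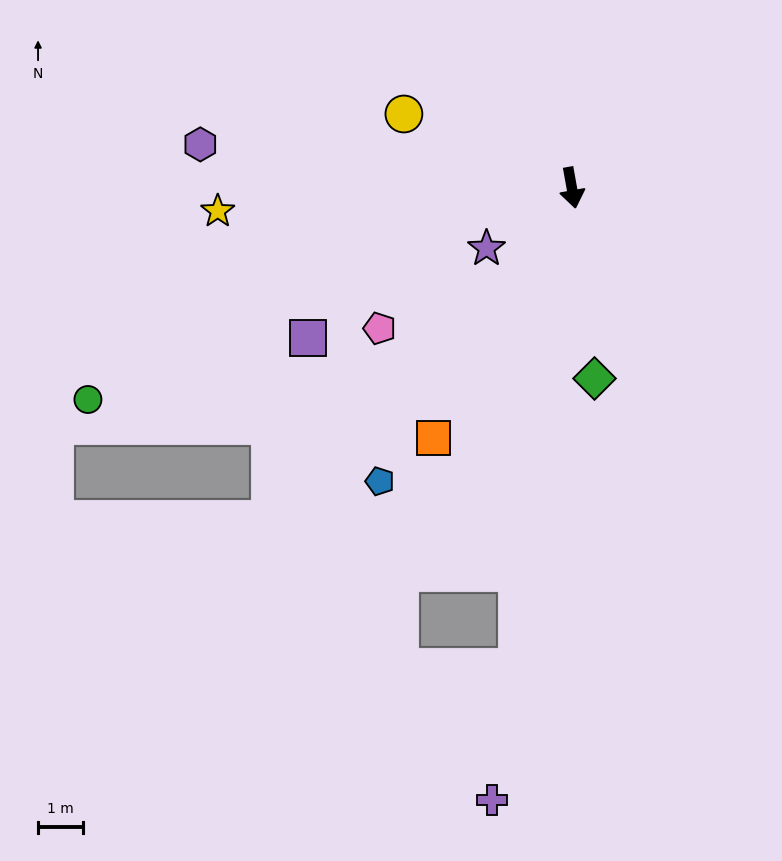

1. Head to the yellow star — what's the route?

turn right 96°, forward 7.9 m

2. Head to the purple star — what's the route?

turn right 65°, forward 2.3 m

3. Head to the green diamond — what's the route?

turn right 3°, forward 4.3 m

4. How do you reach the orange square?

turn right 39°, forward 6.4 m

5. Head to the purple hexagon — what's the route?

turn right 107°, forward 8.3 m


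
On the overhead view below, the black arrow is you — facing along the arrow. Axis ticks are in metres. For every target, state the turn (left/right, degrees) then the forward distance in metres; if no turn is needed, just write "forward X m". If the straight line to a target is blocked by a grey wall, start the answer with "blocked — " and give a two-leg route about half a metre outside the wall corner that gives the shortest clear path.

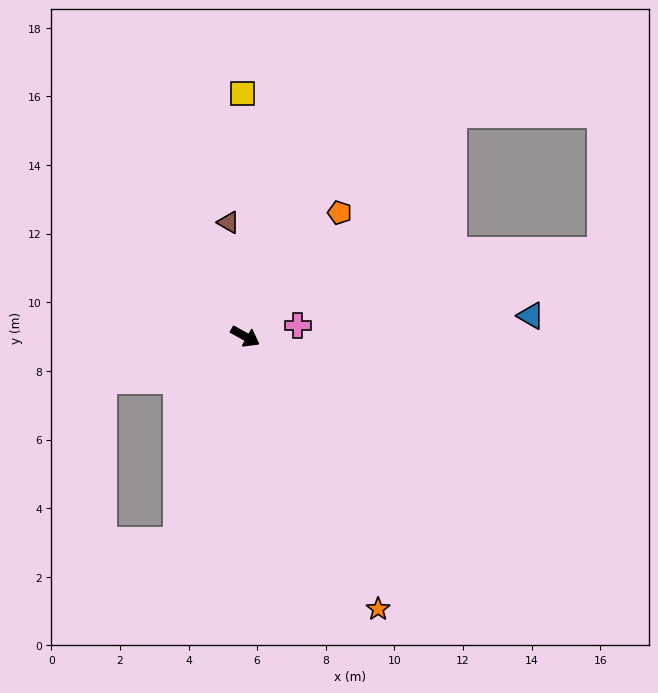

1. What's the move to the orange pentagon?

turn left 82°, forward 4.5 m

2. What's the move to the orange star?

turn right 35°, forward 8.8 m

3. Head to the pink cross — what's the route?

turn left 41°, forward 1.6 m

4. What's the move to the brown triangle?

turn left 127°, forward 3.4 m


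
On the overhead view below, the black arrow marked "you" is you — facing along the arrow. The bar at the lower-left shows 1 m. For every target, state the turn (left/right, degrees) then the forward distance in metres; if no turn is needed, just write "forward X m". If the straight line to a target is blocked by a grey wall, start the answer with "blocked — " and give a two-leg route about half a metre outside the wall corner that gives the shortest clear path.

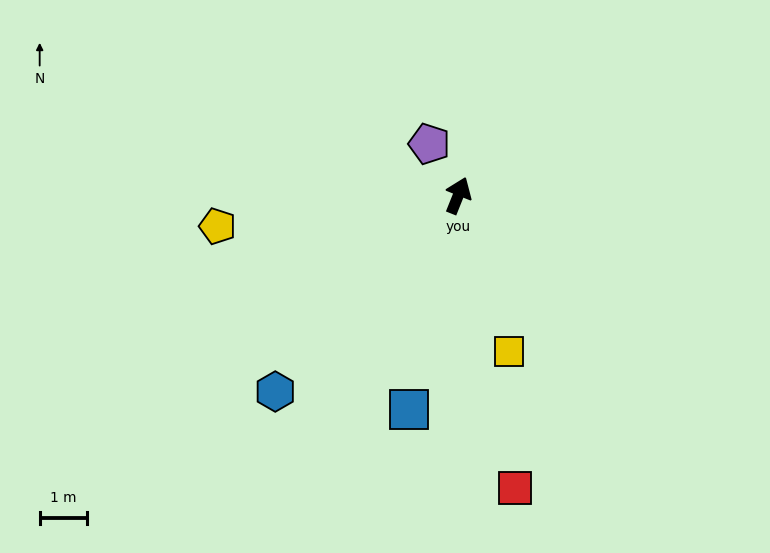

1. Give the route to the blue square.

turn right 171°, forward 4.6 m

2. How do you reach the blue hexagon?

turn left 159°, forward 5.6 m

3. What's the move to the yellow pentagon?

turn left 119°, forward 5.1 m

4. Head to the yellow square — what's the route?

turn right 140°, forward 3.4 m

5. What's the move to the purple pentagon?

turn left 51°, forward 1.2 m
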